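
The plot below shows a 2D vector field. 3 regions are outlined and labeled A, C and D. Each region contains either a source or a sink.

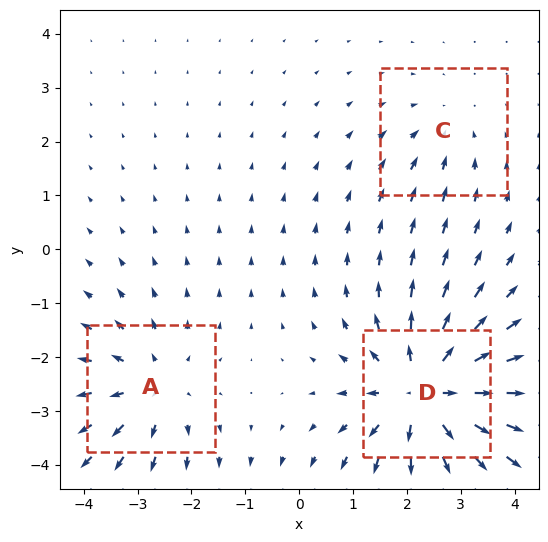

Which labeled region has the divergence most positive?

Divergence at each region's feature centre — A: about +3, C: about -2, D: about +5. Region D is most positive.

D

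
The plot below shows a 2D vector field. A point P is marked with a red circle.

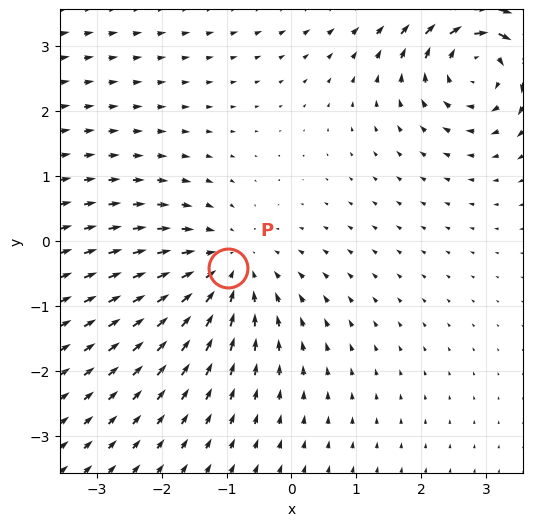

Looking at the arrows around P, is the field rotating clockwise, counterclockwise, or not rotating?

not rotating

Near P at (-1.0, -0.4) the arrows show no circulation. The curl there is ≈0.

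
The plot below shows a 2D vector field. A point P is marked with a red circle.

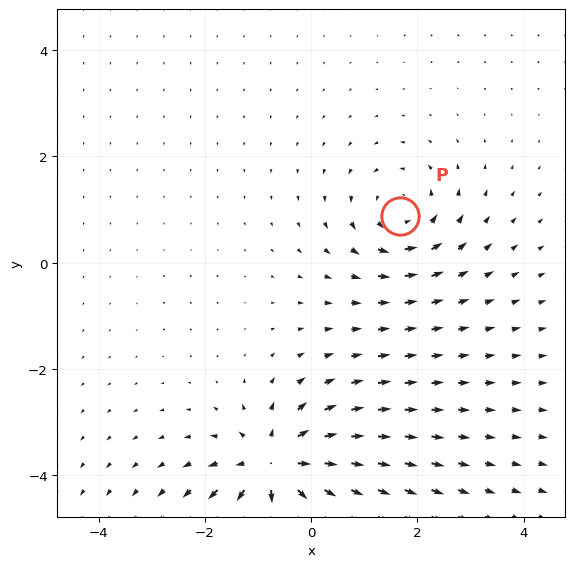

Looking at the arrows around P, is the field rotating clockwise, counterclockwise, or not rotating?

counterclockwise

Near P at (1.7, 0.9) the arrows circulate counterclockwise. The curl (z-component) there is about +3; positive curl means counterclockwise rotation.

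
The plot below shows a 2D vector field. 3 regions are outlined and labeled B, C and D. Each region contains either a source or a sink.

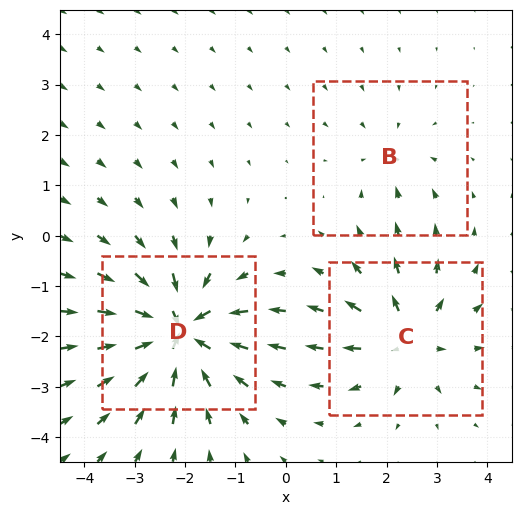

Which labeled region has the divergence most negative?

Divergence at each region's feature centre — B: about -2, C: about +4, D: about -6. Region D is most negative.

D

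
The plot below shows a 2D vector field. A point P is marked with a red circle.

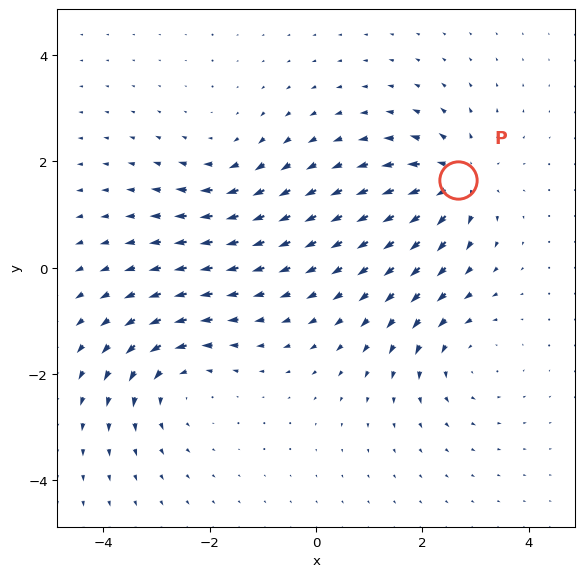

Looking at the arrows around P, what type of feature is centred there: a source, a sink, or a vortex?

At P (2.7, 1.7) the arrows spread outward. Divergence about +6, curl ≈0 — positive divergence with near-zero curl is a source.

source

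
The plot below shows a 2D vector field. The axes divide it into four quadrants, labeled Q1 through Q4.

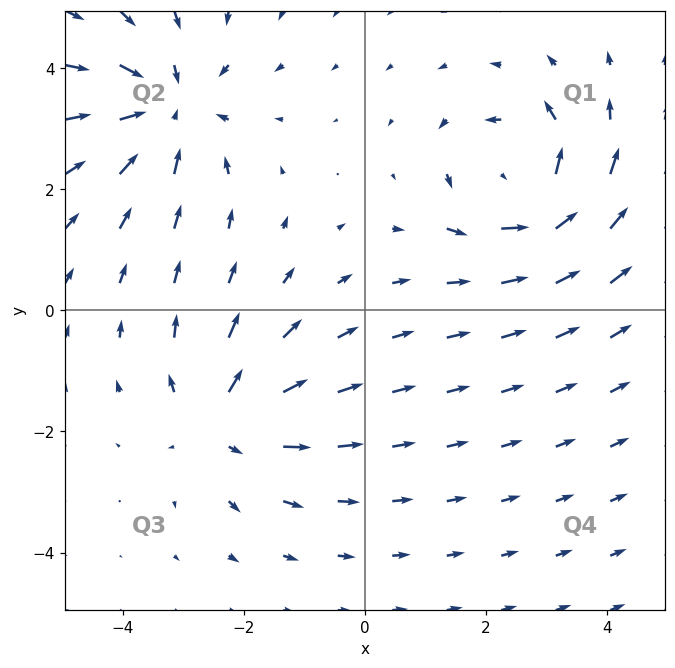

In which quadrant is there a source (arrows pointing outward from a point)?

Q3

The source sits at approximately (-2.4, -1.8), which lies in quadrant Q3. The divergence there is about +4, positive as expected for a source.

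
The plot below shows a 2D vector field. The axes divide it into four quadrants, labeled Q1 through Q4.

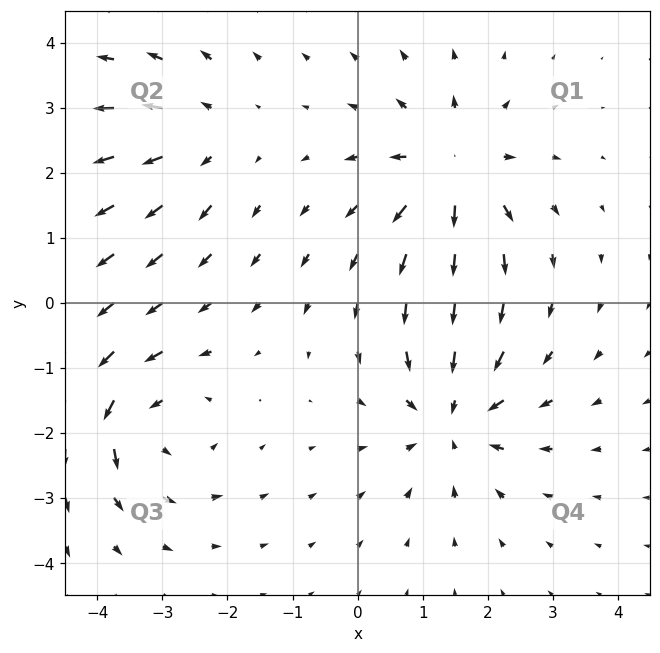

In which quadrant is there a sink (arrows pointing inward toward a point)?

The sink sits at approximately (1.5, -1.8), which lies in quadrant Q4. The divergence there is about -5, negative as expected for a sink.

Q4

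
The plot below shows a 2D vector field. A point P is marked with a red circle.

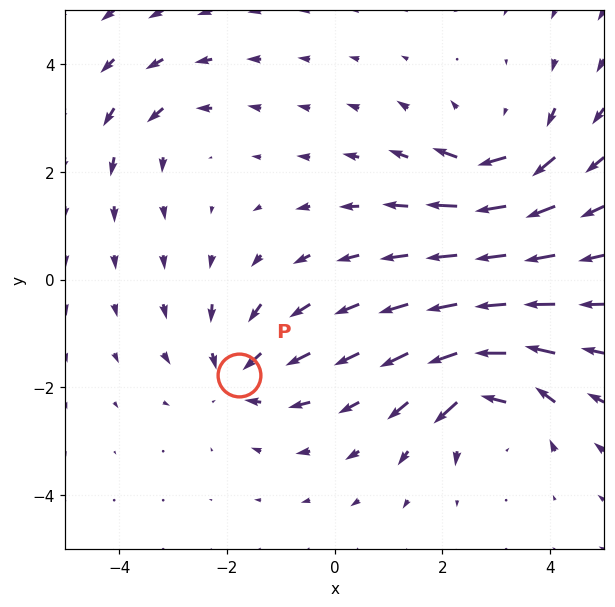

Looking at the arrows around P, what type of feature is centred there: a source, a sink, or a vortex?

sink

At P (-1.8, -1.8) the arrows converge inward. Divergence about -4, curl ≈0 — negative divergence with near-zero curl is a sink.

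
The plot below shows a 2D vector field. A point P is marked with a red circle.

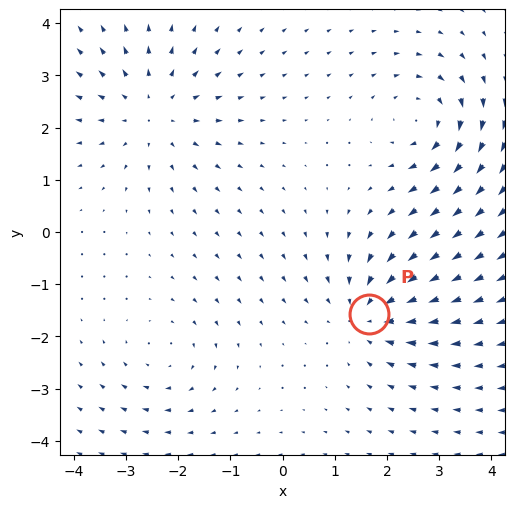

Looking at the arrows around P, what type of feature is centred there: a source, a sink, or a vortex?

At P (1.7, -1.6) the arrows converge inward. Divergence about -5, curl ≈0 — negative divergence with near-zero curl is a sink.

sink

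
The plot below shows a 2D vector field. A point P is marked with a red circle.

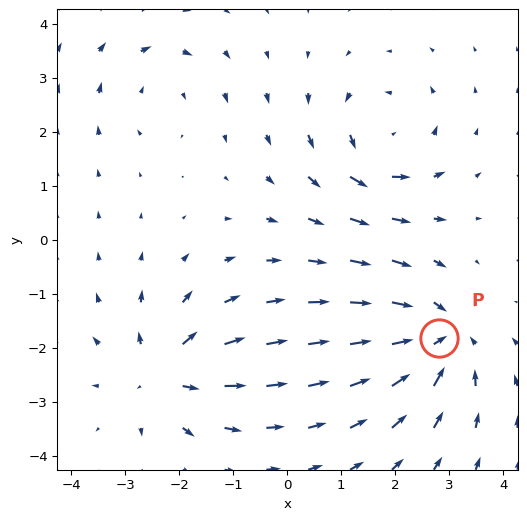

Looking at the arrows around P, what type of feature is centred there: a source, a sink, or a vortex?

sink

At P (2.8, -1.8) the arrows converge inward. Divergence about -6, curl ≈0 — negative divergence with near-zero curl is a sink.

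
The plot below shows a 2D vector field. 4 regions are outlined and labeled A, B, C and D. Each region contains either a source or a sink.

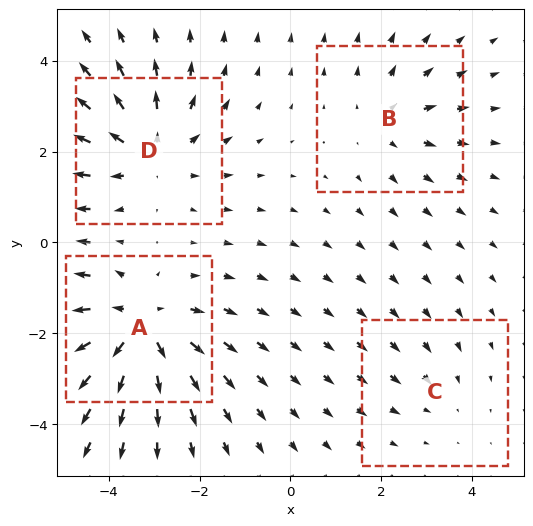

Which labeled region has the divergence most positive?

Divergence at each region's feature centre — A: about +6, B: about +3, C: about -2, D: about +5. Region A is most positive.

A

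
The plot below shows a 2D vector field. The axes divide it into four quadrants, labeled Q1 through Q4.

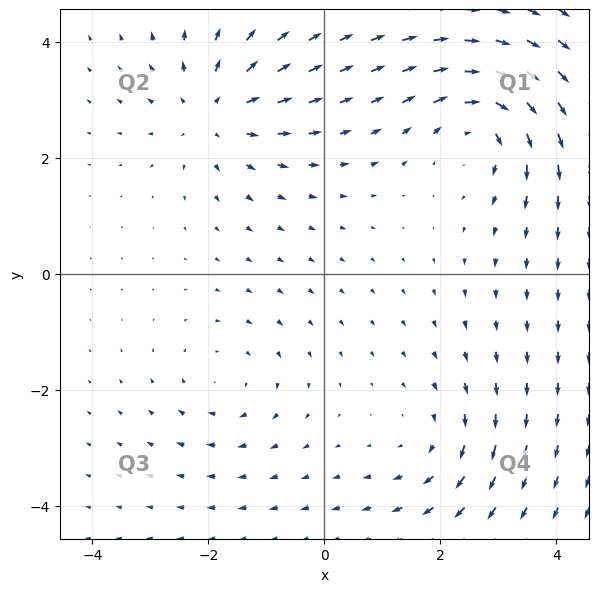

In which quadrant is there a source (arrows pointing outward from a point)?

The source sits at approximately (-1.9, 2.8), which lies in quadrant Q2. The divergence there is about +4, positive as expected for a source.

Q2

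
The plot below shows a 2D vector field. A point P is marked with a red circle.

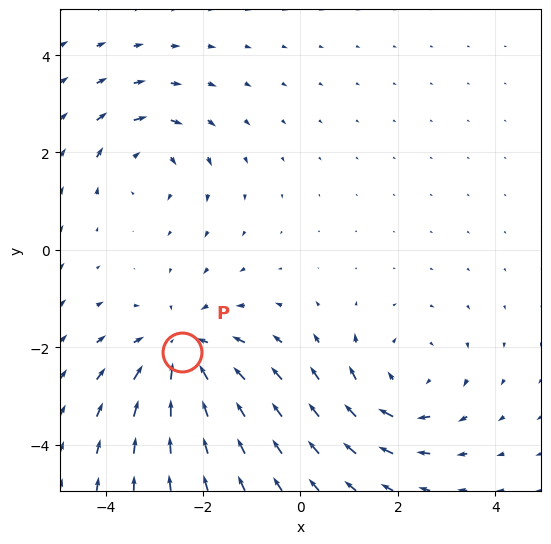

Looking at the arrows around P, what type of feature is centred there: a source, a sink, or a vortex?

sink

At P (-2.4, -2.1) the arrows converge inward. Divergence about -4, curl ≈0 — negative divergence with near-zero curl is a sink.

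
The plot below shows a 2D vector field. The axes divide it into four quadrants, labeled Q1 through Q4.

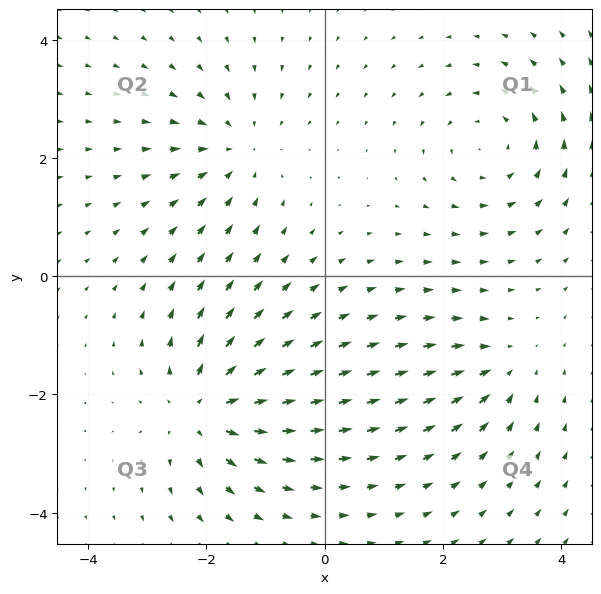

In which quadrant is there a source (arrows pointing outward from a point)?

The source sits at approximately (-2.0, -2.3), which lies in quadrant Q3. The divergence there is about +6, positive as expected for a source.

Q3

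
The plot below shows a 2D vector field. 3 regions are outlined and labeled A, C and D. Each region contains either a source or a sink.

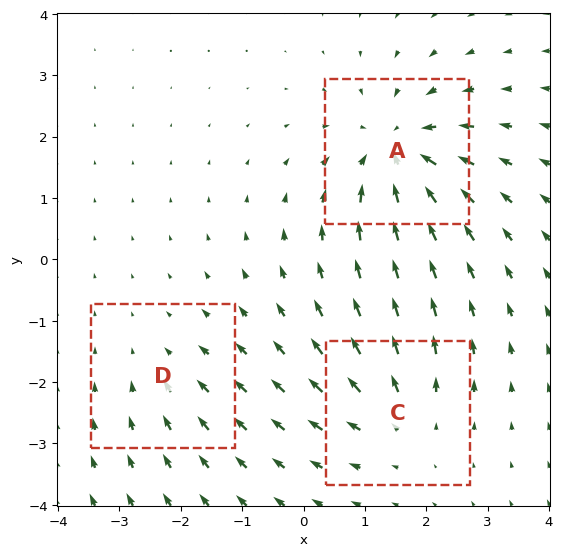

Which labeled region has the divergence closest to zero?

D

Divergence at each region's feature centre — A: about -5, C: about +3, D: about -2. Region D is closest to zero.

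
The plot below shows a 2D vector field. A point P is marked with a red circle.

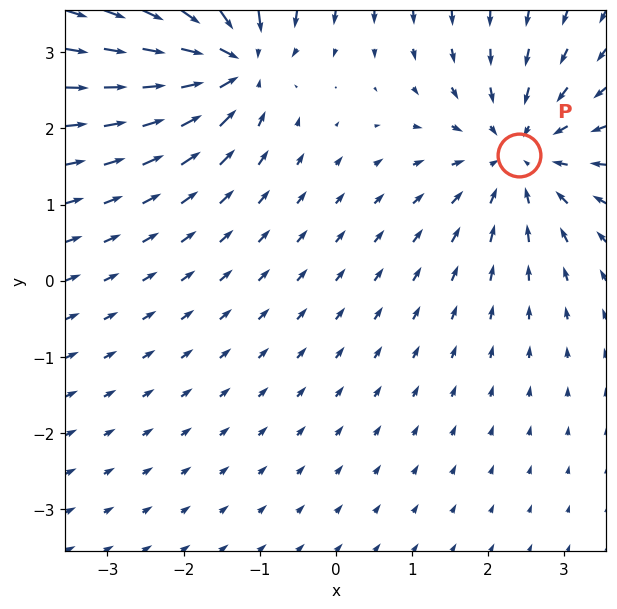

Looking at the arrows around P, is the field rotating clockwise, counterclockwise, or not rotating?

Near P at (2.4, 1.7) the arrows show no circulation. The curl there is ≈0.

not rotating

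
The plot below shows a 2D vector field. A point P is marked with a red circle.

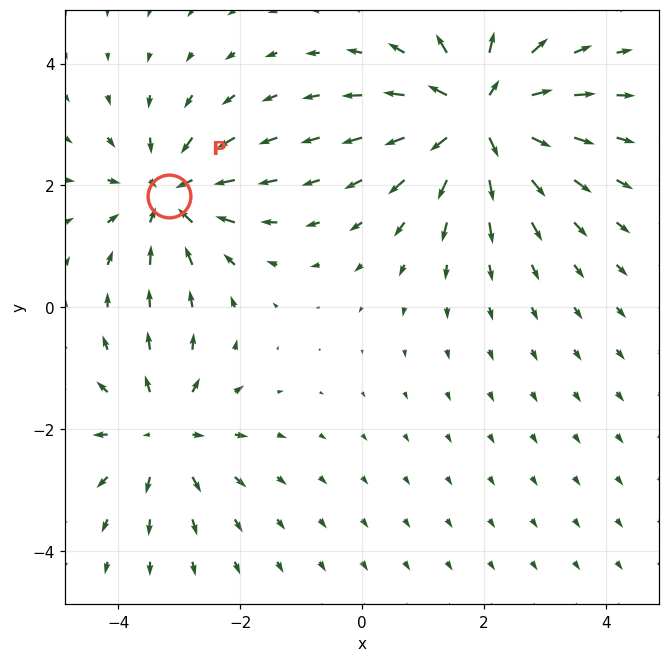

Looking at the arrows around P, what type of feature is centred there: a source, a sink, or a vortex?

At P (-3.2, 1.8) the arrows converge inward. Divergence about -4, curl ≈0 — negative divergence with near-zero curl is a sink.

sink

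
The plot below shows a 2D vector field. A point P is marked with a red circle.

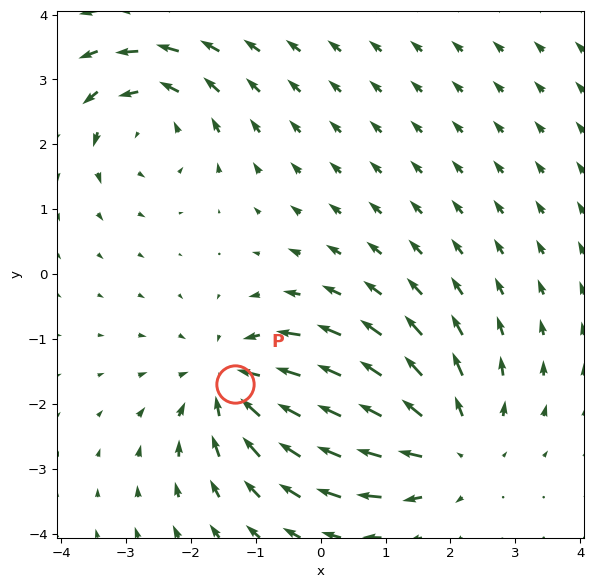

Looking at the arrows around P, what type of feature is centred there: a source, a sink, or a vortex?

At P (-1.3, -1.7) the arrows converge inward. Divergence about -4, curl ≈0 — negative divergence with near-zero curl is a sink.

sink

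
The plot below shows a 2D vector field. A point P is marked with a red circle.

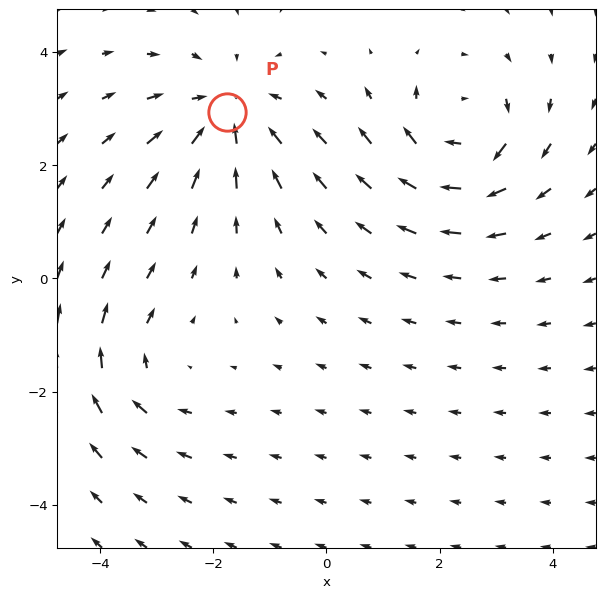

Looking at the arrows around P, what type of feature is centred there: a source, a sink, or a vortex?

At P (-1.7, 2.9) the arrows converge inward. Divergence about -4, curl ≈0 — negative divergence with near-zero curl is a sink.

sink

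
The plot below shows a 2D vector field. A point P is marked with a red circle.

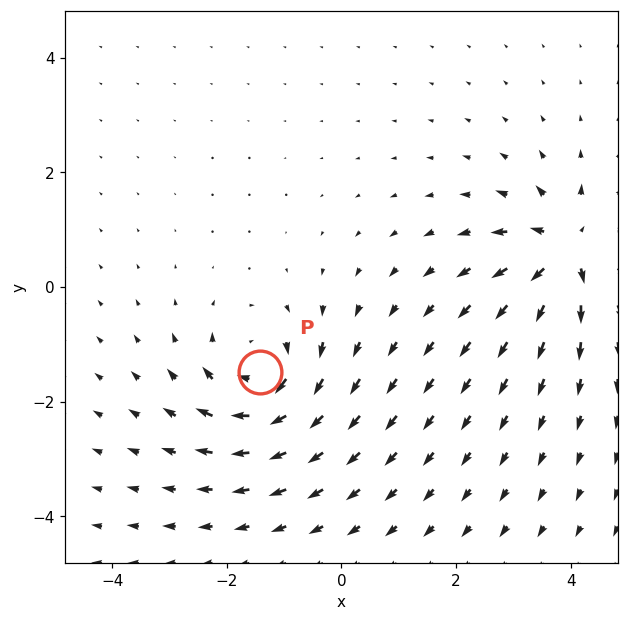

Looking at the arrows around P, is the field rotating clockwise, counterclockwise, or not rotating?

Near P at (-1.4, -1.5) the arrows circulate clockwise. The curl (z-component) there is about -6; negative curl means clockwise rotation.

clockwise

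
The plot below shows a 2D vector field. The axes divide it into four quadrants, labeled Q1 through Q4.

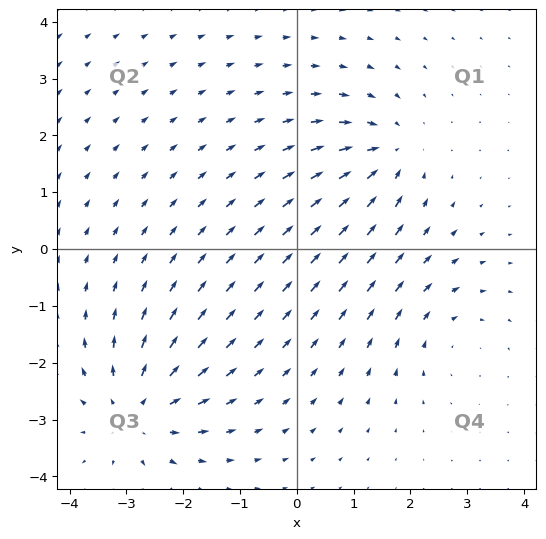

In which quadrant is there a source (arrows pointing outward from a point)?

Q3

The source sits at approximately (-2.8, -2.8), which lies in quadrant Q3. The divergence there is about +4, positive as expected for a source.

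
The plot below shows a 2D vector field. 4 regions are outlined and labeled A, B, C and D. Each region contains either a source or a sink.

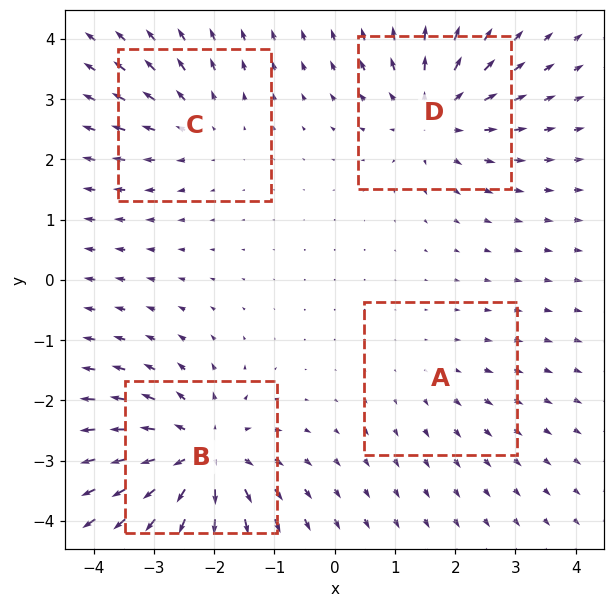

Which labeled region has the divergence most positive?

Divergence at each region's feature centre — A: about +2, B: about +7, C: about +3, D: about +5. Region B is most positive.

B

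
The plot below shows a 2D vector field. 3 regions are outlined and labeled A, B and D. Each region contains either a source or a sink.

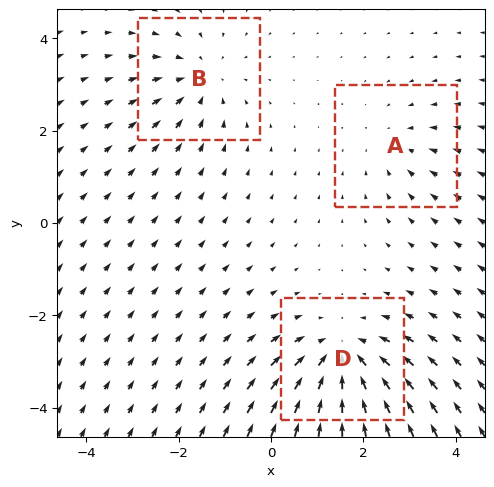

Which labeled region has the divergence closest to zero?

Divergence at each region's feature centre — A: about -2, B: about -3, D: about -4. Region A is closest to zero.

A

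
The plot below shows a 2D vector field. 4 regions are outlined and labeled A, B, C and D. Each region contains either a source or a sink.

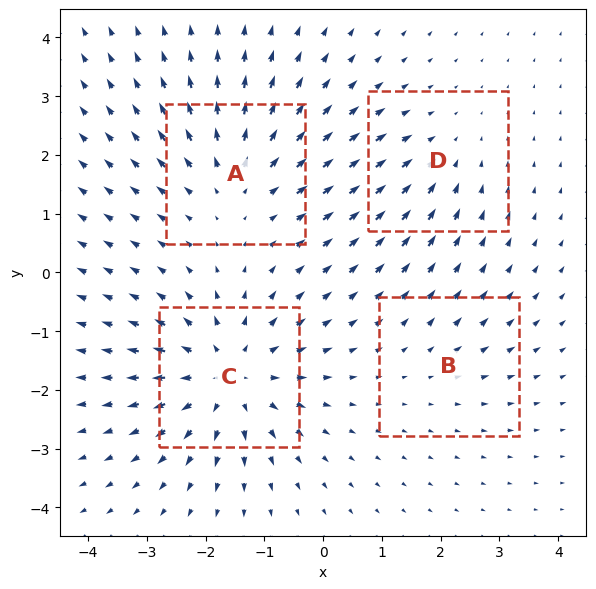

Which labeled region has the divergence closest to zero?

B

Divergence at each region's feature centre — A: about +4, B: about +2, C: about +6, D: about -3. Region B is closest to zero.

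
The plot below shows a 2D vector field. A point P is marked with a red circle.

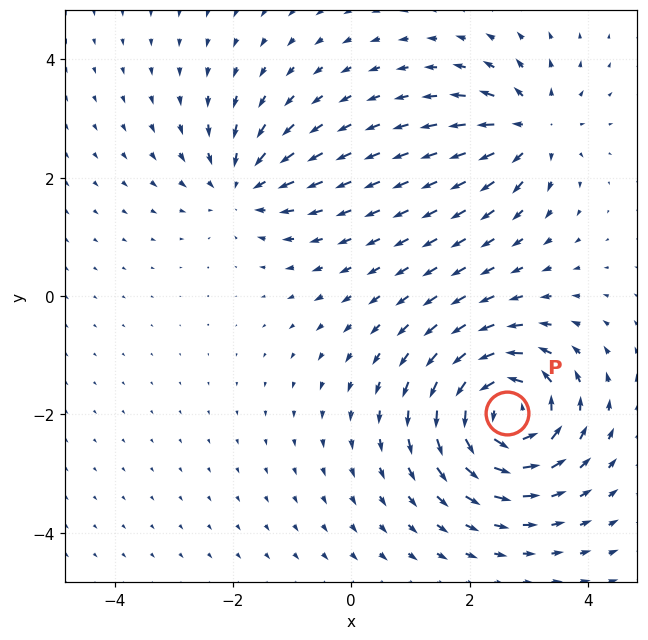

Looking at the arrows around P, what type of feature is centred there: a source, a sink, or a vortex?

vortex

At P (2.6, -2.0) the arrows circulate counterclockwise. Divergence ≈0, curl about +7 — near-zero divergence with nonzero curl is a vortex.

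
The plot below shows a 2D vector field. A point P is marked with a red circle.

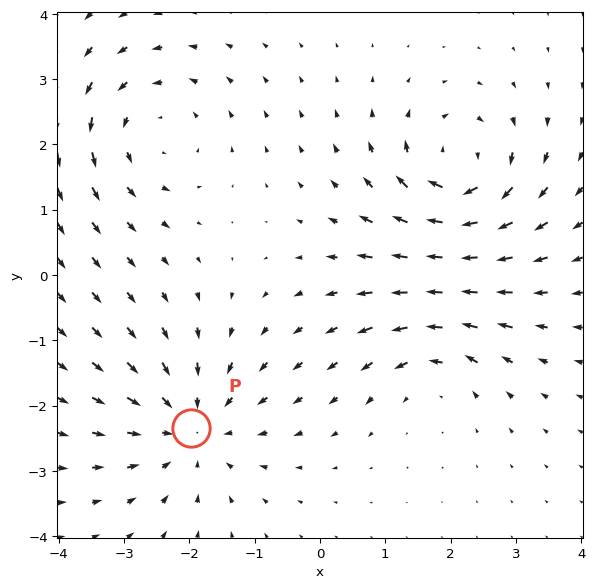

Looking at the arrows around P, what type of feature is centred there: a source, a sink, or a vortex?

At P (-2.0, -2.3) the arrows converge inward. Divergence about -4, curl ≈0 — negative divergence with near-zero curl is a sink.

sink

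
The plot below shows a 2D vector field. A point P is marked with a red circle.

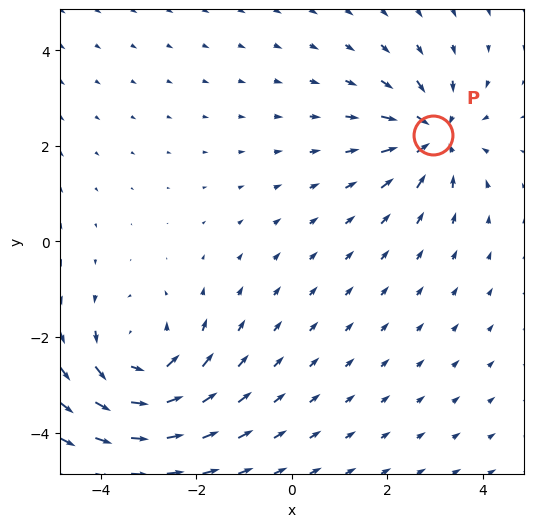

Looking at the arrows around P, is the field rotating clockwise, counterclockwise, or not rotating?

not rotating

Near P at (3.0, 2.2) the arrows show no circulation. The curl there is ≈0.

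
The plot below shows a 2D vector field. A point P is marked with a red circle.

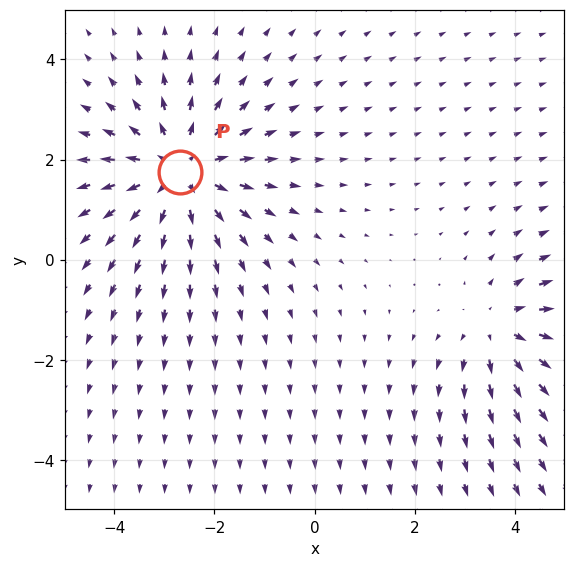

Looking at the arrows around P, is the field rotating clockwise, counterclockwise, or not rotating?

Near P at (-2.7, 1.7) the arrows show no circulation. The curl there is ≈0.

not rotating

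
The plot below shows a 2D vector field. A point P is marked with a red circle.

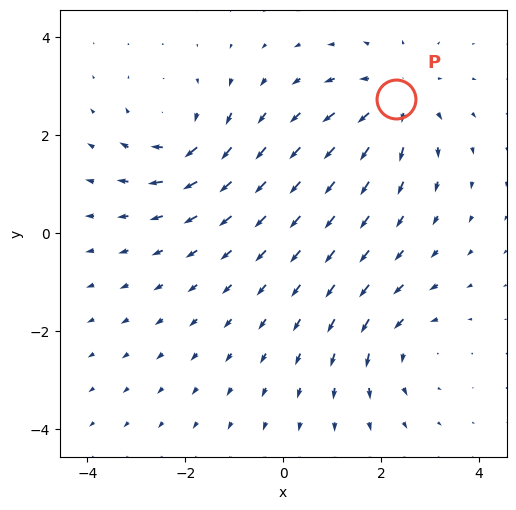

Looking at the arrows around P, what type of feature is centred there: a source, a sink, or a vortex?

source

At P (2.3, 2.7) the arrows spread outward. Divergence about +4, curl ≈0 — positive divergence with near-zero curl is a source.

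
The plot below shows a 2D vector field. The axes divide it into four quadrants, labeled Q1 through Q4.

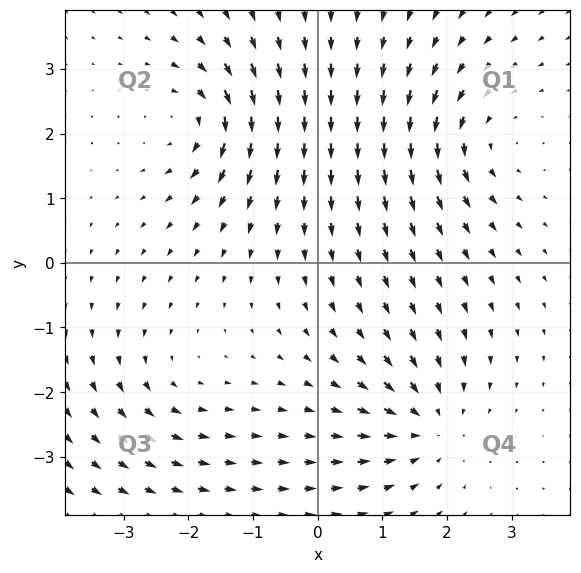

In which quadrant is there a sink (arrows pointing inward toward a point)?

The sink sits at approximately (1.7, -2.5), which lies in quadrant Q4. The divergence there is about -4, negative as expected for a sink.

Q4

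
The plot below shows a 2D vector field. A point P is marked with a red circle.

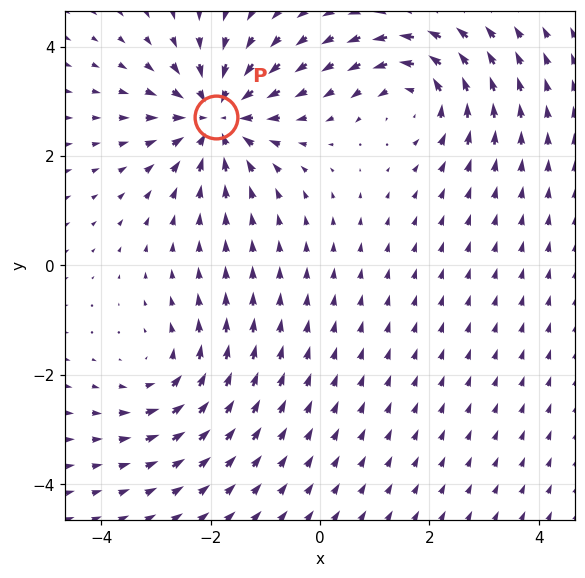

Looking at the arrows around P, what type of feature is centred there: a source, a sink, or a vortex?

At P (-1.9, 2.7) the arrows converge inward. Divergence about -5, curl ≈0 — negative divergence with near-zero curl is a sink.

sink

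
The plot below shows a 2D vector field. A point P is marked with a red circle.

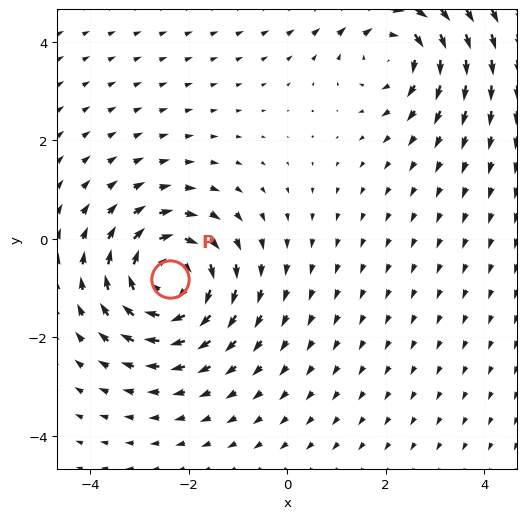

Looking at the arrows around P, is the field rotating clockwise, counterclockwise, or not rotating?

clockwise

Near P at (-2.4, -0.8) the arrows circulate clockwise. The curl (z-component) there is about -5; negative curl means clockwise rotation.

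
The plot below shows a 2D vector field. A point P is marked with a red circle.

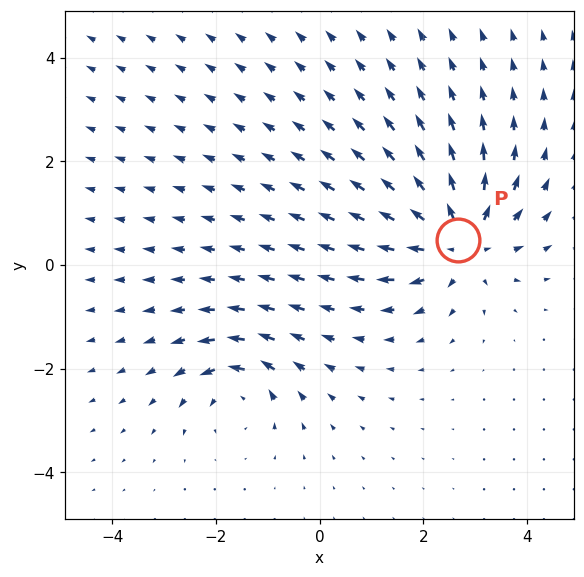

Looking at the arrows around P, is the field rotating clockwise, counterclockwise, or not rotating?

Near P at (2.7, 0.5) the arrows show no circulation. The curl there is ≈0.

not rotating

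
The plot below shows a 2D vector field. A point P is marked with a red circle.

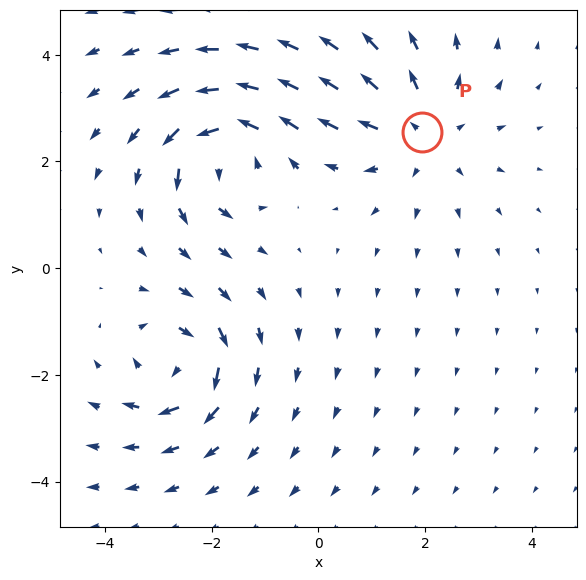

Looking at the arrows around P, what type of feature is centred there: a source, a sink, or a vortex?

source

At P (1.9, 2.5) the arrows spread outward. Divergence about +3, curl ≈0 — positive divergence with near-zero curl is a source.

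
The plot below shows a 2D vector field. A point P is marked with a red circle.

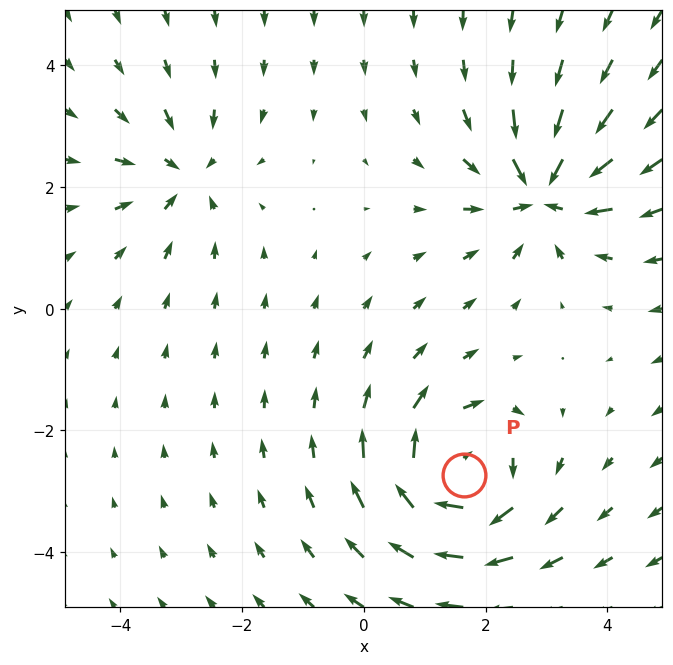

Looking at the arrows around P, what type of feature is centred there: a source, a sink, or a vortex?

vortex

At P (1.6, -2.7) the arrows circulate clockwise. Divergence ≈0, curl about -6 — near-zero divergence with nonzero curl is a vortex.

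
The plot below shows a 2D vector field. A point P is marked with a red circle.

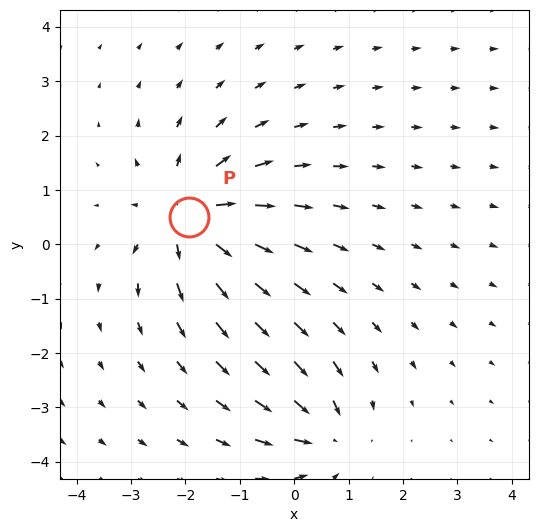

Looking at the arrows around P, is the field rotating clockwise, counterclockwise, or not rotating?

not rotating

Near P at (-1.9, 0.5) the arrows show no circulation. The curl there is ≈0.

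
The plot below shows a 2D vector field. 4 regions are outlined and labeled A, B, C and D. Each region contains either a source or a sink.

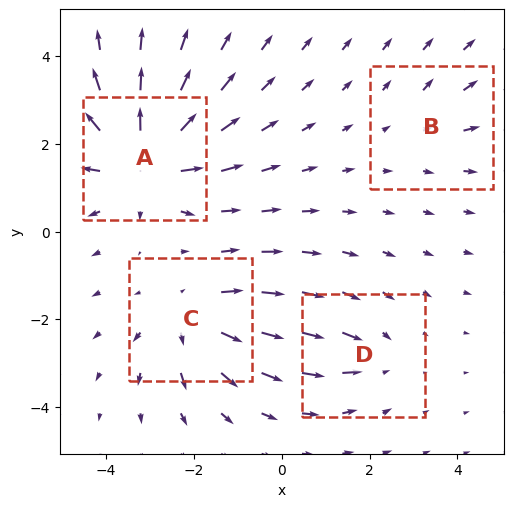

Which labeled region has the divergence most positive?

Divergence at each region's feature centre — A: about +7, B: about +2, C: about +4, D: about -3. Region A is most positive.

A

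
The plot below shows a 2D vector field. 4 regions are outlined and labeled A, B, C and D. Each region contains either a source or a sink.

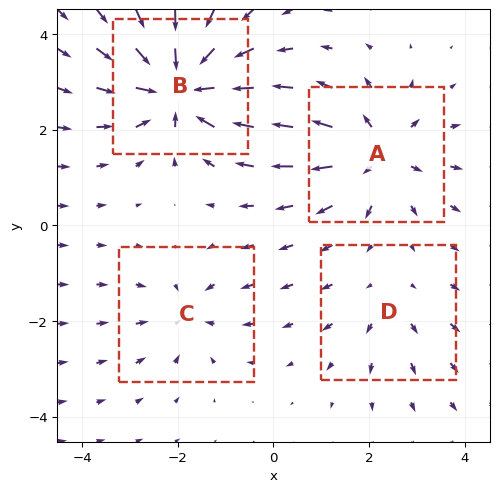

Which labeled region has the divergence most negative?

B

Divergence at each region's feature centre — A: about +5, B: about -7, C: about -3, D: about +2. Region B is most negative.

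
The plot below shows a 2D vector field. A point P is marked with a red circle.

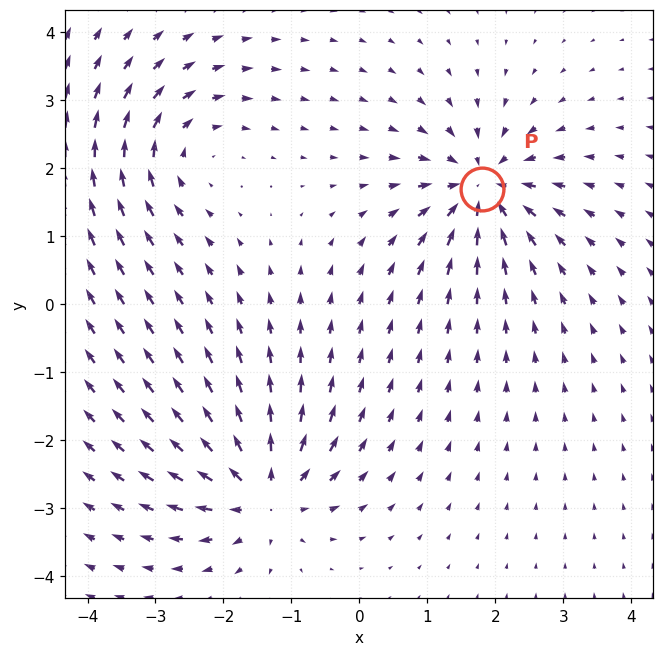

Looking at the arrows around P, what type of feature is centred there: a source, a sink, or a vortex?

At P (1.8, 1.7) the arrows converge inward. Divergence about -5, curl ≈0 — negative divergence with near-zero curl is a sink.

sink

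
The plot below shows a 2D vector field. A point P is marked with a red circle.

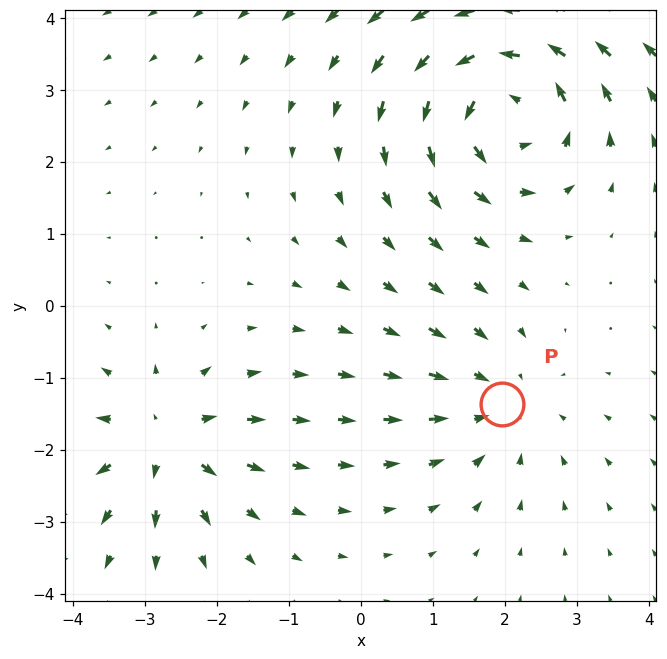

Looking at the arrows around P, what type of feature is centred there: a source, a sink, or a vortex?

At P (2.0, -1.4) the arrows converge inward. Divergence about -2, curl ≈0 — negative divergence with near-zero curl is a sink.

sink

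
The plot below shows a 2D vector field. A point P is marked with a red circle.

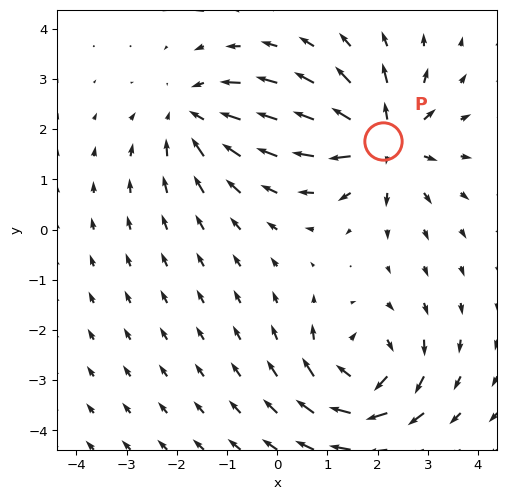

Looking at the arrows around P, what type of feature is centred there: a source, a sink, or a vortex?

source

At P (2.1, 1.8) the arrows spread outward. Divergence about +5, curl ≈0 — positive divergence with near-zero curl is a source.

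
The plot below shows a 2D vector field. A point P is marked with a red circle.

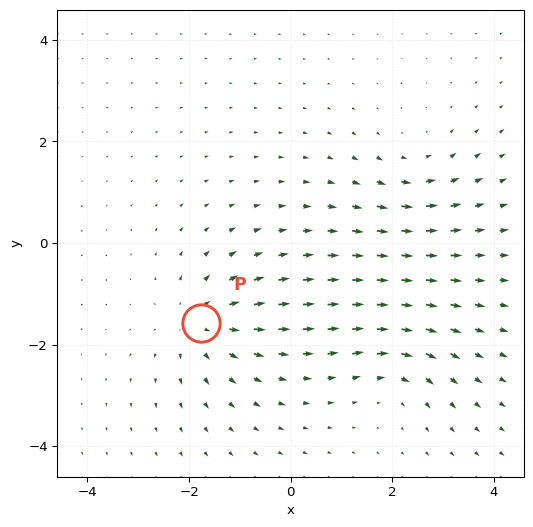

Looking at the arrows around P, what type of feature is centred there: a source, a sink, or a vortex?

At P (-1.8, -1.6) the arrows spread outward. Divergence about +5, curl ≈0 — positive divergence with near-zero curl is a source.

source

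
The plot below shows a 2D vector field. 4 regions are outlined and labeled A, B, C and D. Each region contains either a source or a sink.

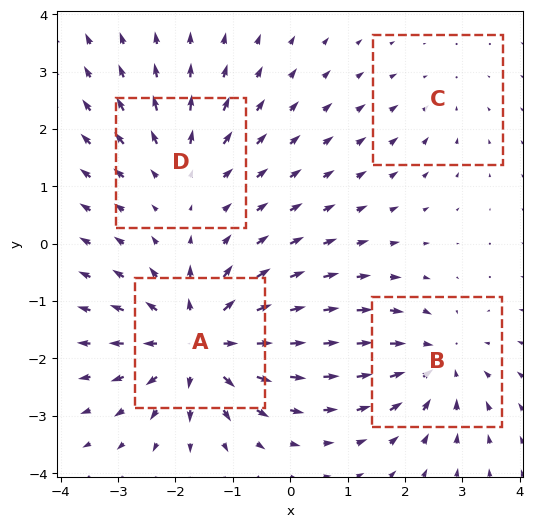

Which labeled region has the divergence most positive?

Divergence at each region's feature centre — A: about +7, B: about -5, C: about -2, D: about +3. Region A is most positive.

A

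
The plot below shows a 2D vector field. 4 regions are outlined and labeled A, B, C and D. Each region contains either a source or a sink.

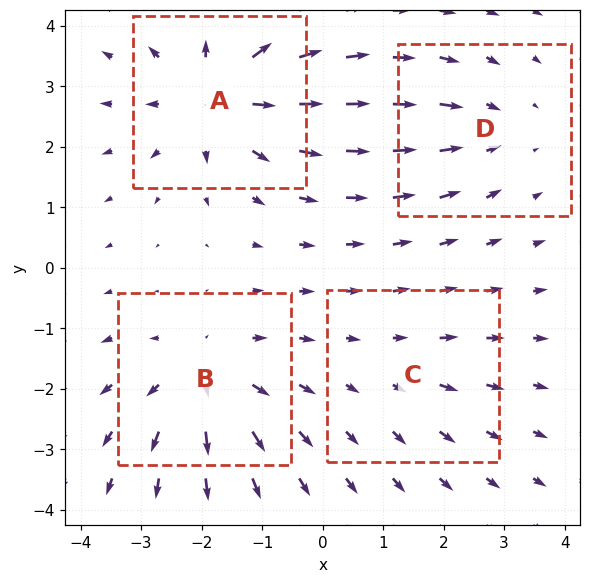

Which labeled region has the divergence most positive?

Divergence at each region's feature centre — A: about +6, B: about +5, C: about +2, D: about -3. Region A is most positive.

A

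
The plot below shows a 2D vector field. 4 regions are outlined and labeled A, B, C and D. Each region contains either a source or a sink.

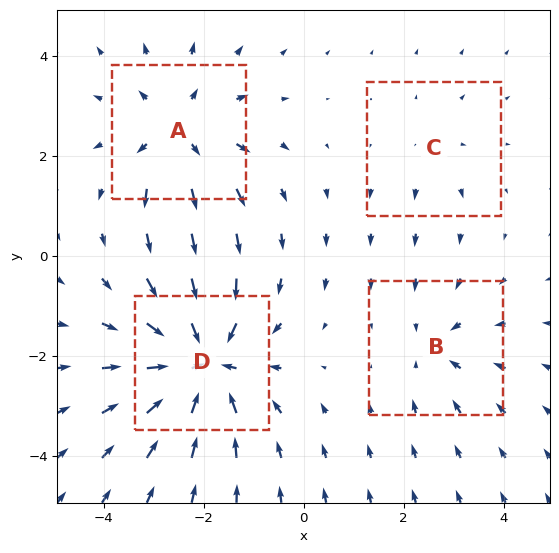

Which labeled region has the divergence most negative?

D

Divergence at each region's feature centre — A: about +4, B: about -3, C: about +2, D: about -7. Region D is most negative.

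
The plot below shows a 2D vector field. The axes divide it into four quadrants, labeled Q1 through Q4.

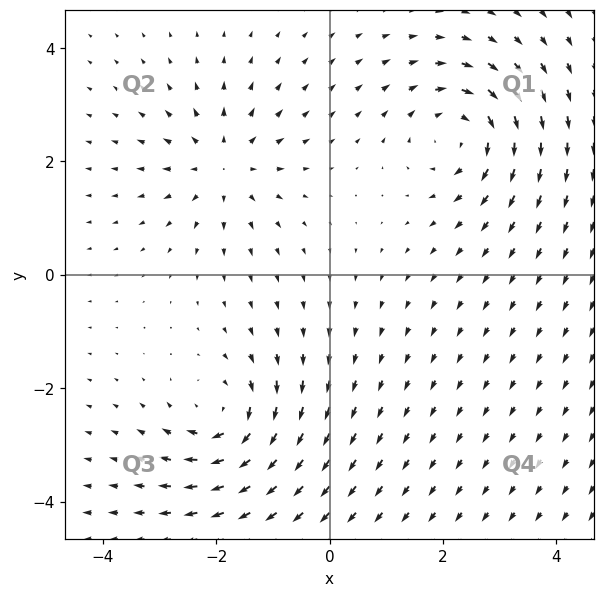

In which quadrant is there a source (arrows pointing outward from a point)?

Q2

The source sits at approximately (-1.9, 1.9), which lies in quadrant Q2. The divergence there is about +4, positive as expected for a source.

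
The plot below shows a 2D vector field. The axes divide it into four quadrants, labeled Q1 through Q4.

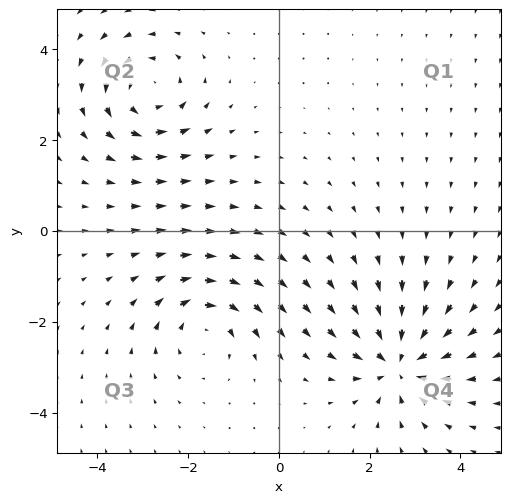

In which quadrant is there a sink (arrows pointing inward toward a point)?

The sink sits at approximately (2.6, -2.9), which lies in quadrant Q4. The divergence there is about -6, negative as expected for a sink.

Q4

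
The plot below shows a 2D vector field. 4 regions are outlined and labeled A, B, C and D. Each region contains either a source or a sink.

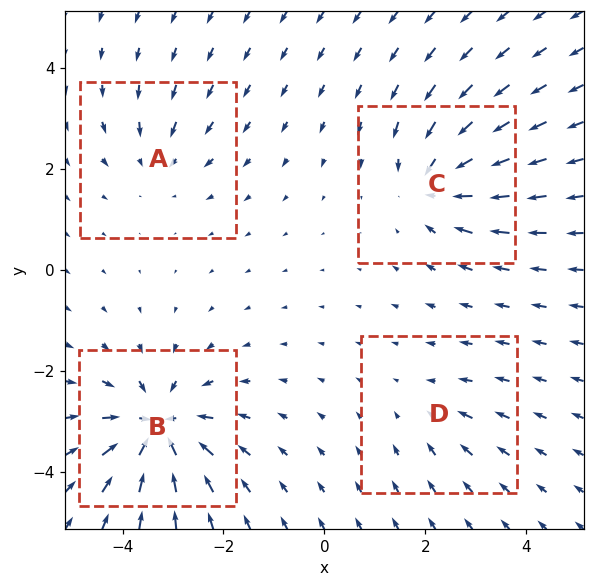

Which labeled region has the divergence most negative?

Divergence at each region's feature centre — A: about -3, B: about -8, C: about -6, D: about -2. Region B is most negative.

B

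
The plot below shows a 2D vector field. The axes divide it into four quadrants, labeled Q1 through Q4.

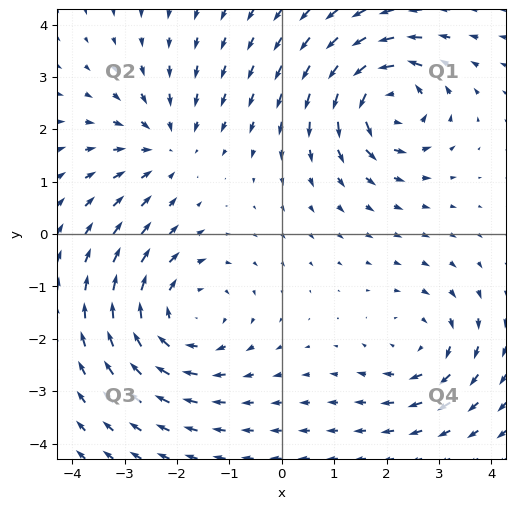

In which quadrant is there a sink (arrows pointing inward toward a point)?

The sink sits at approximately (-2.2, 1.7), which lies in quadrant Q2. The divergence there is about -3, negative as expected for a sink.

Q2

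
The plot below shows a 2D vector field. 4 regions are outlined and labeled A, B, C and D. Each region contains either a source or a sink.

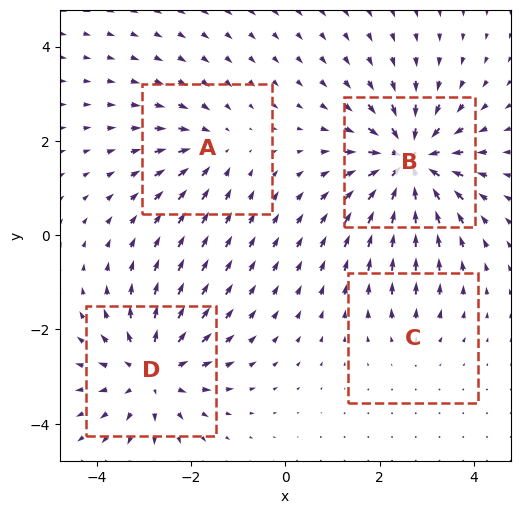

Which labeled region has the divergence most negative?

Divergence at each region's feature centre — A: about -3, B: about -7, C: about +2, D: about +5. Region B is most negative.

B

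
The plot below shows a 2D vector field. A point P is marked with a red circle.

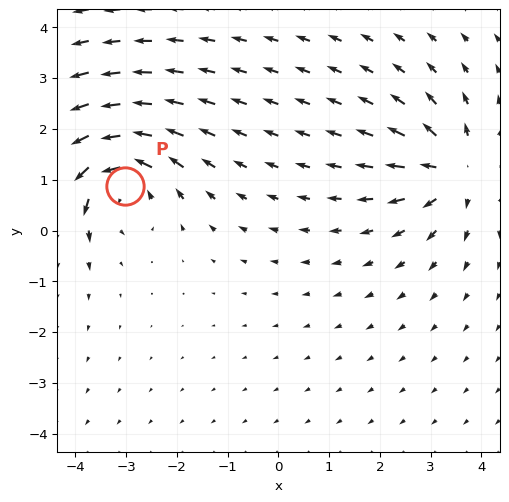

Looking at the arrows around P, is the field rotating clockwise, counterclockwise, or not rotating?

counterclockwise

Near P at (-3.0, 0.9) the arrows circulate counterclockwise. The curl (z-component) there is about +4; positive curl means counterclockwise rotation.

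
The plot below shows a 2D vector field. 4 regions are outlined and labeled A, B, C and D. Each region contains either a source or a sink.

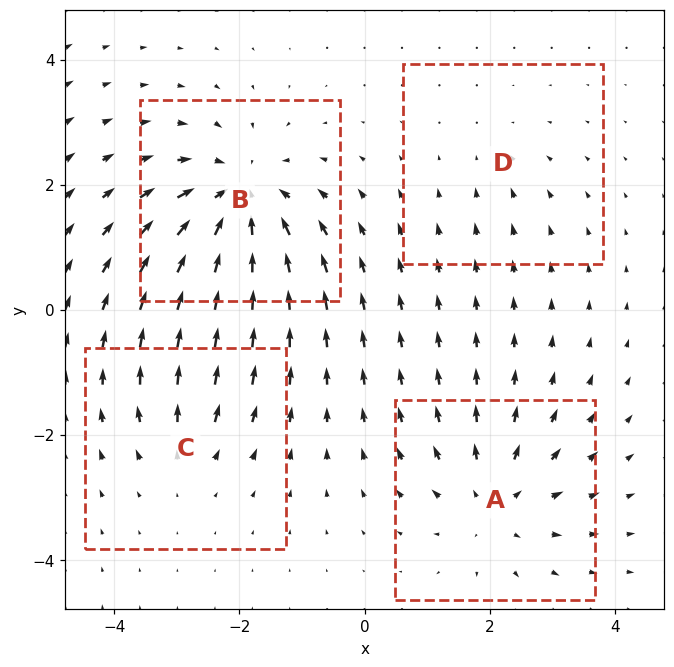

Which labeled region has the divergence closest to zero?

Divergence at each region's feature centre — A: about +5, B: about -7, C: about +3, D: about -2. Region D is closest to zero.

D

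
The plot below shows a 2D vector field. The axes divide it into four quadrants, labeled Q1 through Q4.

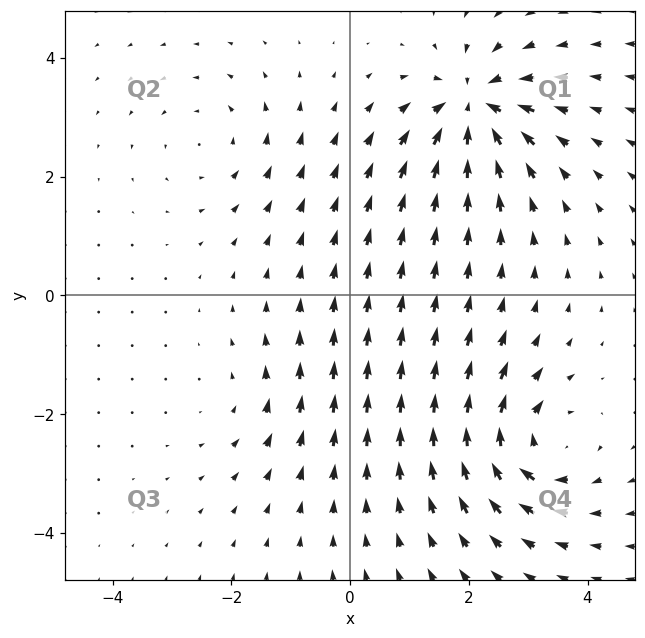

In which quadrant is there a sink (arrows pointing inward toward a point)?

Q1

The sink sits at approximately (2.1, 3.2), which lies in quadrant Q1. The divergence there is about -7, negative as expected for a sink.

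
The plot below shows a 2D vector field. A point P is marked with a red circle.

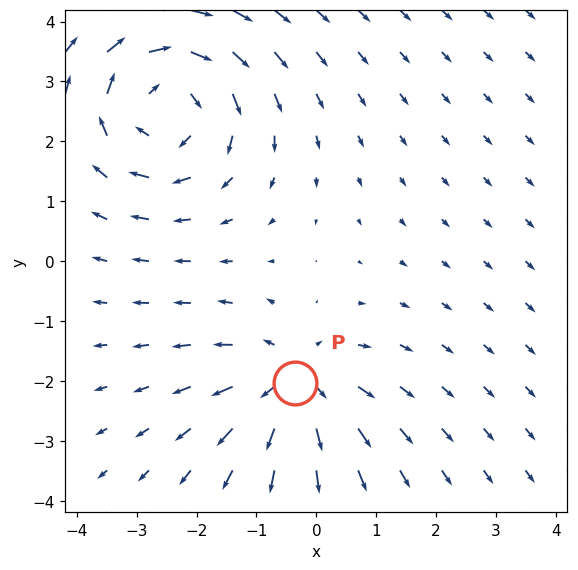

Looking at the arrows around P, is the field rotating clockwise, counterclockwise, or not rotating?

Near P at (-0.4, -2.0) the arrows show no circulation. The curl there is ≈0.

not rotating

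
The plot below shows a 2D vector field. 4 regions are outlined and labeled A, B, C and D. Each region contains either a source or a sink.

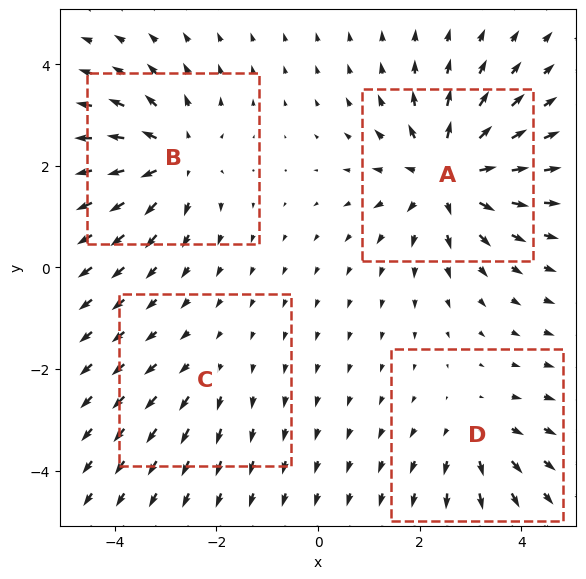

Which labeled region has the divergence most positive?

Divergence at each region's feature centre — A: about +7, B: about +5, C: about +2, D: about +3. Region A is most positive.

A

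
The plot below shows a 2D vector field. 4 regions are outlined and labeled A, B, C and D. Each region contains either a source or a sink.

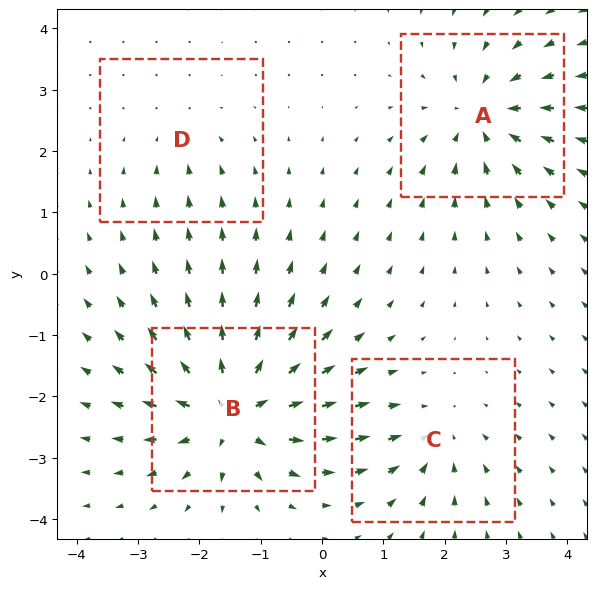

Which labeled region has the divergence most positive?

B

Divergence at each region's feature centre — A: about -5, B: about +7, C: about -3, D: about -2. Region B is most positive.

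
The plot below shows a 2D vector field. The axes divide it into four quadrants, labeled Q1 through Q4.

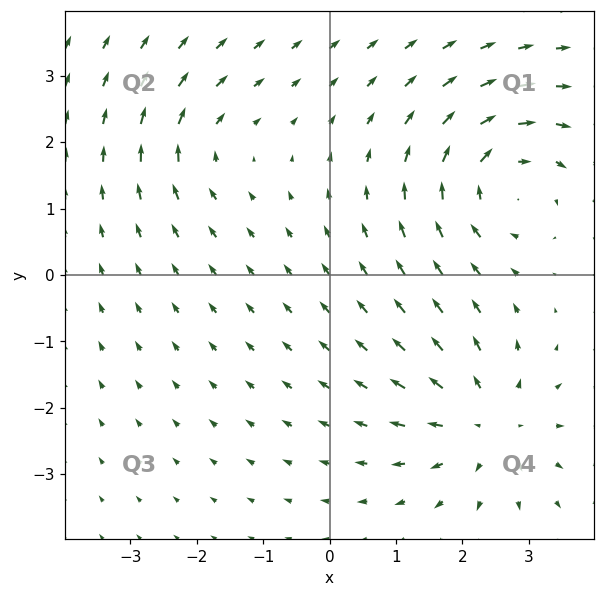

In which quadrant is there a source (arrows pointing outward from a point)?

Q4

The source sits at approximately (2.4, -2.2), which lies in quadrant Q4. The divergence there is about +4, positive as expected for a source.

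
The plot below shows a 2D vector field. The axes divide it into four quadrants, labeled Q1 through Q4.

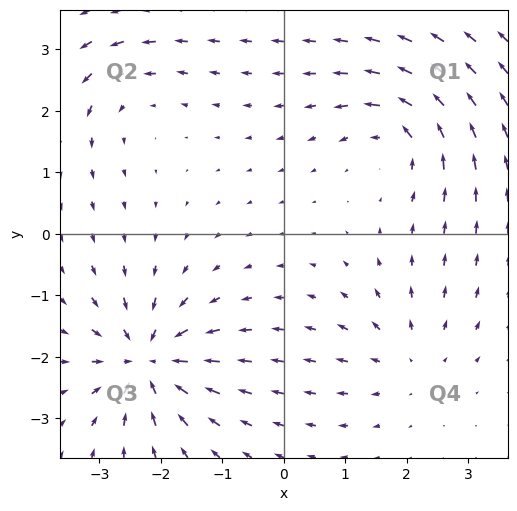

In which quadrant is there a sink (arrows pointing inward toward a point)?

Q3

The sink sits at approximately (-2.2, -2.1), which lies in quadrant Q3. The divergence there is about -6, negative as expected for a sink.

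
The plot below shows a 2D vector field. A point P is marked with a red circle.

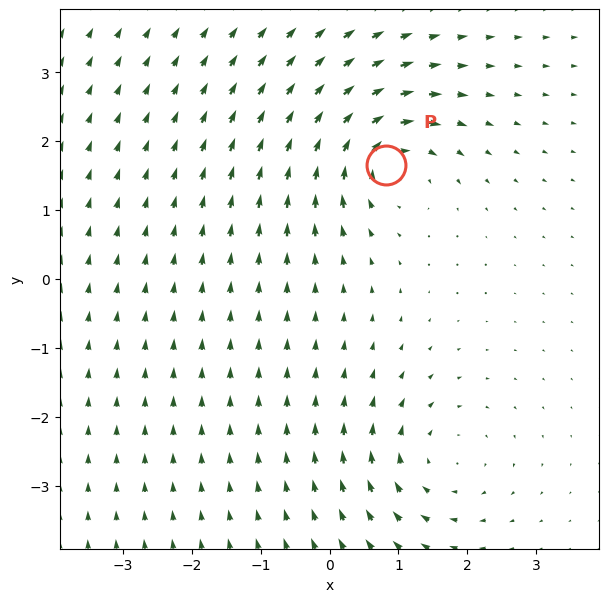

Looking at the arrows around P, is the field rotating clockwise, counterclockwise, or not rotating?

clockwise

Near P at (0.8, 1.7) the arrows circulate clockwise. The curl (z-component) there is about -5; negative curl means clockwise rotation.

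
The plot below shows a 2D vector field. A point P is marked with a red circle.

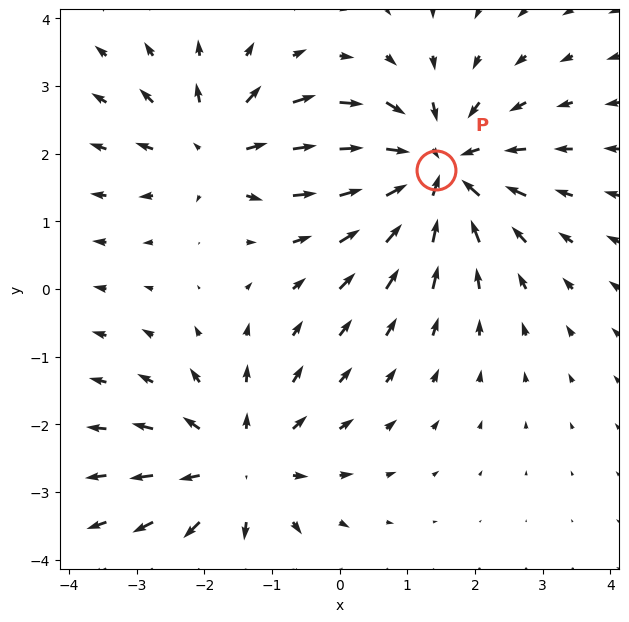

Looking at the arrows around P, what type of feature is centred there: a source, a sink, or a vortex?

At P (1.4, 1.8) the arrows converge inward. Divergence about -4, curl ≈0 — negative divergence with near-zero curl is a sink.

sink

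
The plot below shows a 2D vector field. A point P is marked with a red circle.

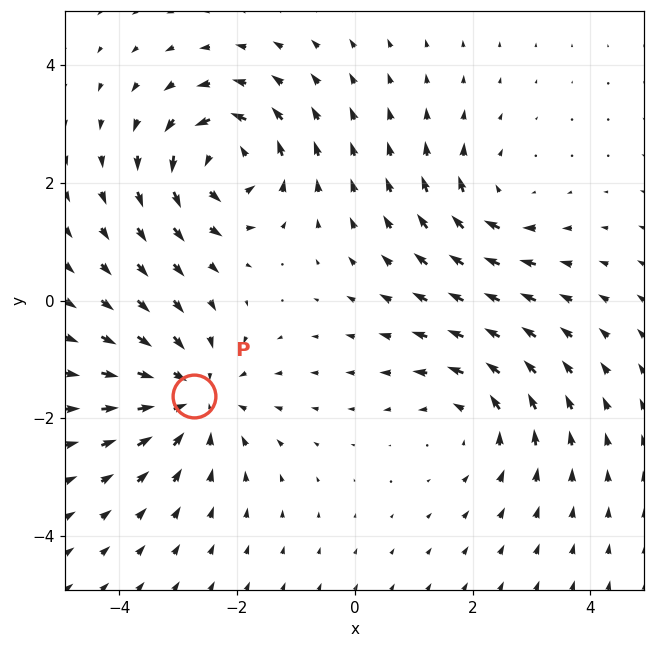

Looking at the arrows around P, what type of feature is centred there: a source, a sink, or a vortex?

sink

At P (-2.7, -1.6) the arrows converge inward. Divergence about -4, curl ≈0 — negative divergence with near-zero curl is a sink.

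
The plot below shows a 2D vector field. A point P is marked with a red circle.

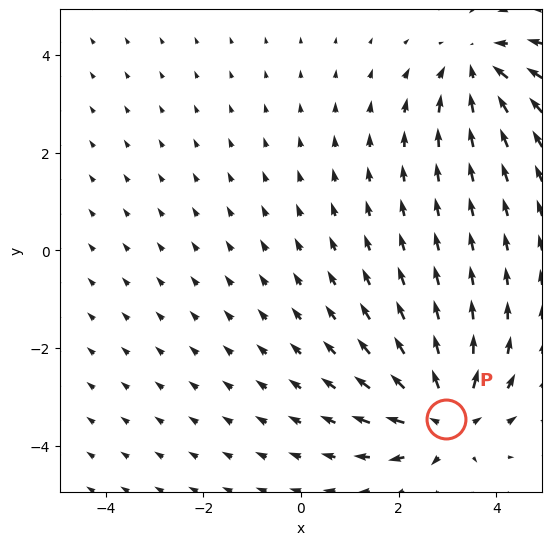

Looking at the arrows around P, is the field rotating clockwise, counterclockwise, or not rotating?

not rotating

Near P at (3.0, -3.4) the arrows show no circulation. The curl there is ≈0.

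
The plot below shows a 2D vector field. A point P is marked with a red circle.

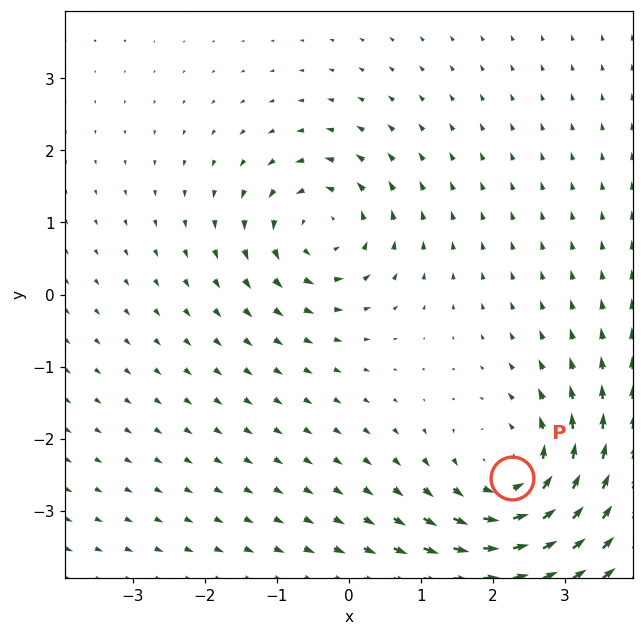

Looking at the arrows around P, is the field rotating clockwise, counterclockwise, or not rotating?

Near P at (2.3, -2.6) the arrows circulate counterclockwise. The curl (z-component) there is about +5; positive curl means counterclockwise rotation.

counterclockwise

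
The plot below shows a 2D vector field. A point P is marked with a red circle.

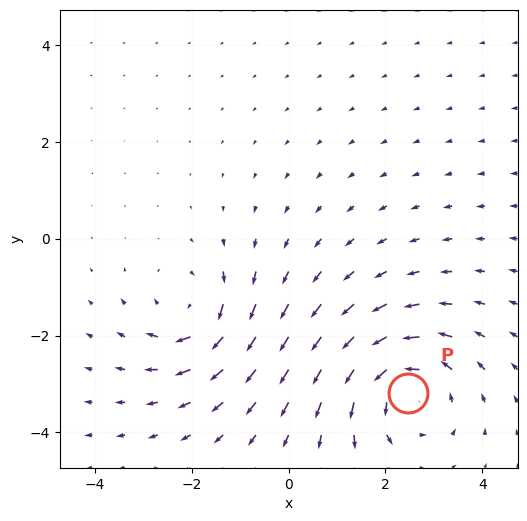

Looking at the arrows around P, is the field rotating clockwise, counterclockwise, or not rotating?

Near P at (2.5, -3.2) the arrows circulate counterclockwise. The curl (z-component) there is about +4; positive curl means counterclockwise rotation.

counterclockwise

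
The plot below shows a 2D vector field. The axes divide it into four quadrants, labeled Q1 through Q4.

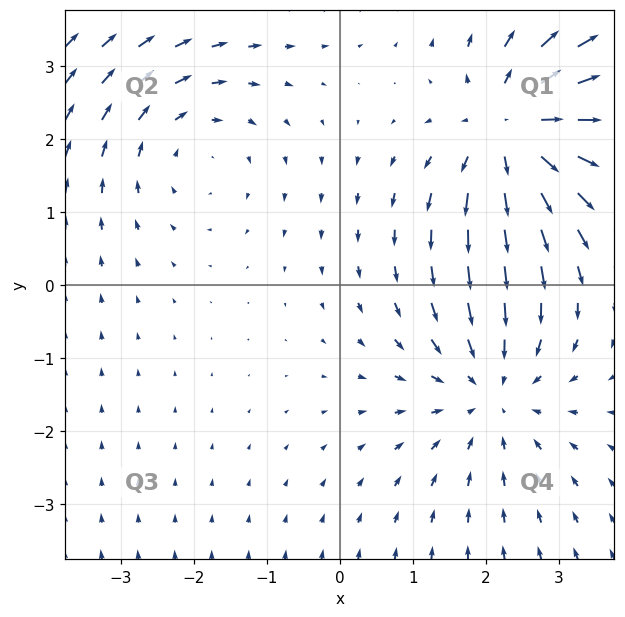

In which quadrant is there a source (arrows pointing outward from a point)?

The source sits at approximately (2.4, 2.1), which lies in quadrant Q1. The divergence there is about +5, positive as expected for a source.

Q1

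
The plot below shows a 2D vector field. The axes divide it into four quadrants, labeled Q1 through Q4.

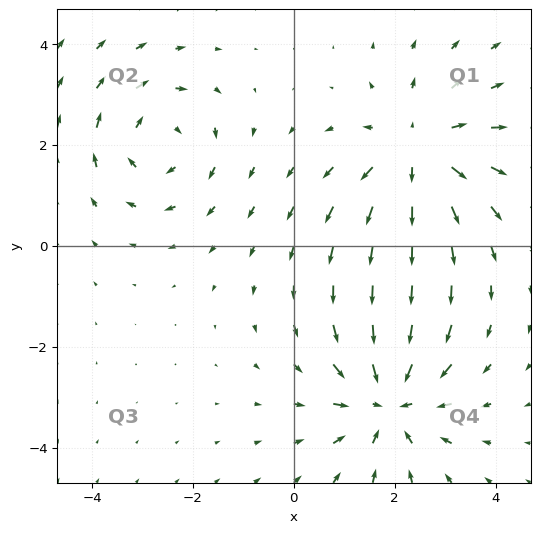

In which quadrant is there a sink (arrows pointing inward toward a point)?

The sink sits at approximately (1.9, -3.1), which lies in quadrant Q4. The divergence there is about -4, negative as expected for a sink.

Q4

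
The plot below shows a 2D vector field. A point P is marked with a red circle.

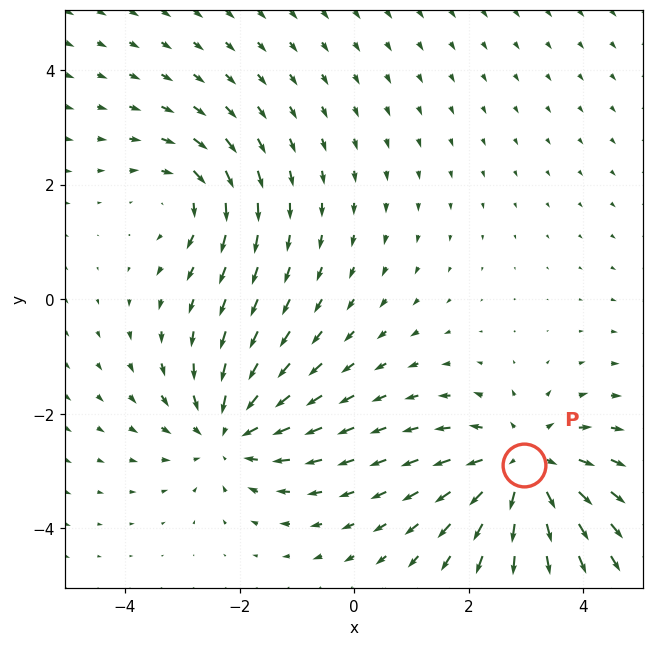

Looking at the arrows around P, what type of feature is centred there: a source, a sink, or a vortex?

source

At P (3.0, -2.9) the arrows spread outward. Divergence about +4, curl ≈0 — positive divergence with near-zero curl is a source.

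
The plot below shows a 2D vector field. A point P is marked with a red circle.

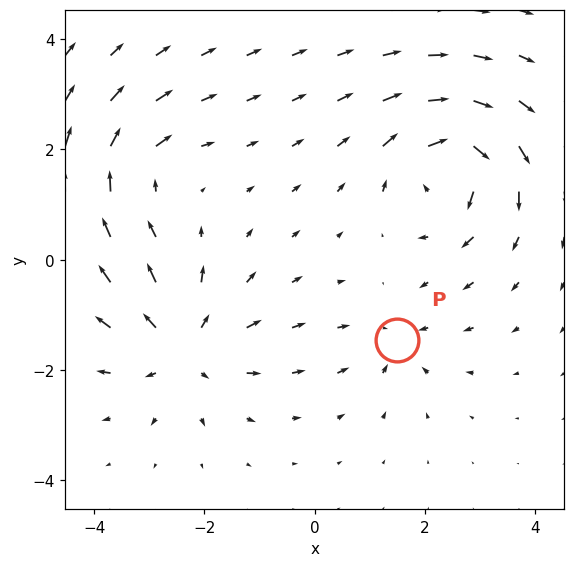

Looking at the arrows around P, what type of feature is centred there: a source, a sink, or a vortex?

sink

At P (1.5, -1.5) the arrows converge inward. Divergence about -3, curl ≈0 — negative divergence with near-zero curl is a sink.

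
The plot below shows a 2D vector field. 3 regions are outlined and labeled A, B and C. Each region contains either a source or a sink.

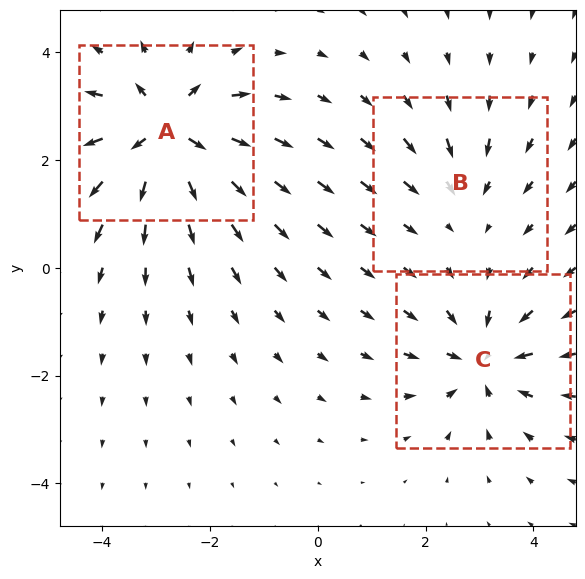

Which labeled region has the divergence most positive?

Divergence at each region's feature centre — A: about +5, B: about -2, C: about -4. Region A is most positive.

A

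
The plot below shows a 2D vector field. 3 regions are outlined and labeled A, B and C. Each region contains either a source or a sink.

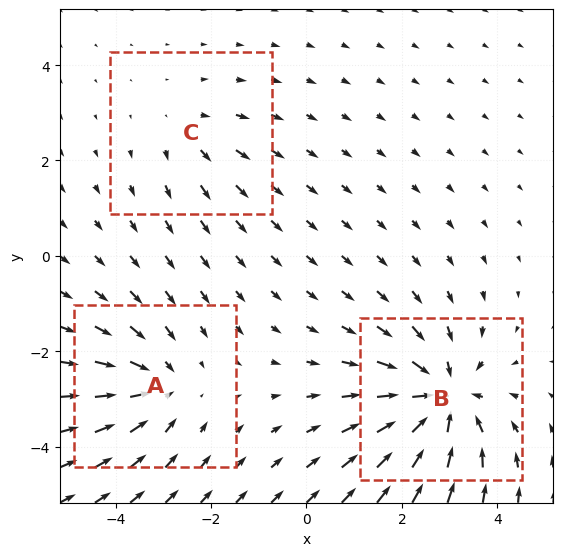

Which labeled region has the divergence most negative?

B

Divergence at each region's feature centre — A: about -3, B: about -5, C: about +2. Region B is most negative.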